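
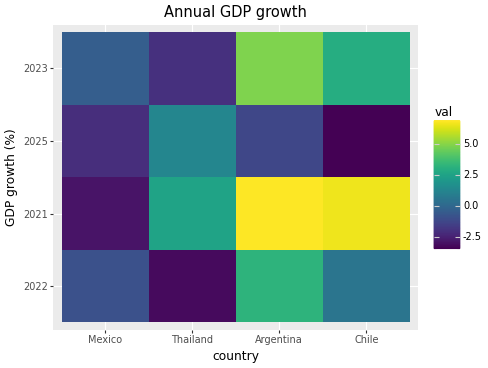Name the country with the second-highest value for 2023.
Chile

Top 3 for 2023: Argentina ≈ 5, Chile ≈ 3, Mexico ≈ 0.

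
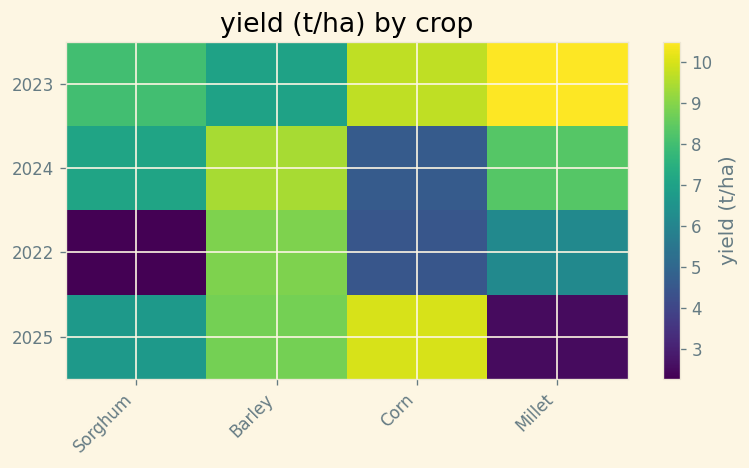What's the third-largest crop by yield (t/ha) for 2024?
Sorghum

Top 4 for 2024: Barley ≈ 9, Millet ≈ 8, Sorghum ≈ 7, Corn ≈ 5.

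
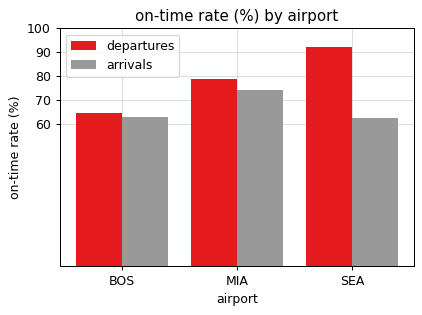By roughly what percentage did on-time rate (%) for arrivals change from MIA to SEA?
MIA ≈ 70, SEA ≈ 60; (60 − 70) / 70 ≈ -14.3%.

≈ -14.3%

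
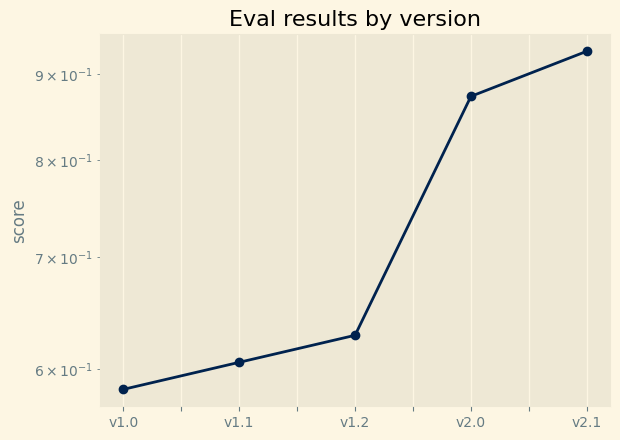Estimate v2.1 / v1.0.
≈ 1.58×

v2.1 ≈ 0.95, v1.0 ≈ 0.60; 0.95/0.60 ≈ 1.58.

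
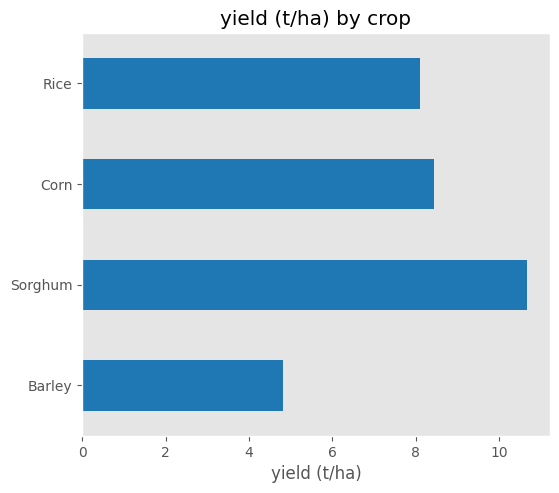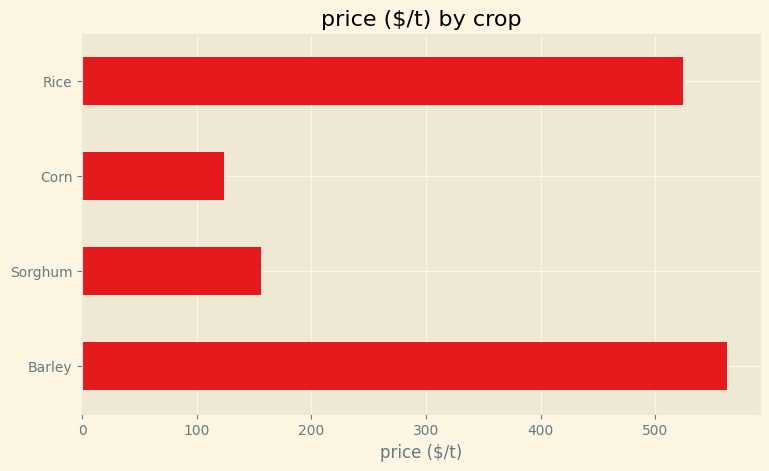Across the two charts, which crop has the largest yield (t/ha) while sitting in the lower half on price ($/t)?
Chart 2 median price ($/t) ≈ 300; below-median crops: Sorghum, Corn. Among those, Sorghum has the highest yield (t/ha) (≈ 11).

Sorghum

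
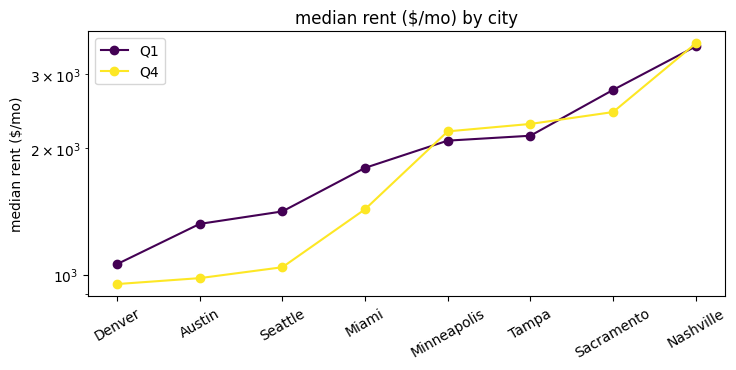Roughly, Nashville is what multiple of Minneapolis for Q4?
≈ 1.75×

Nashville ≈ 3500, Minneapolis ≈ 2000; 3500/2000 ≈ 1.75.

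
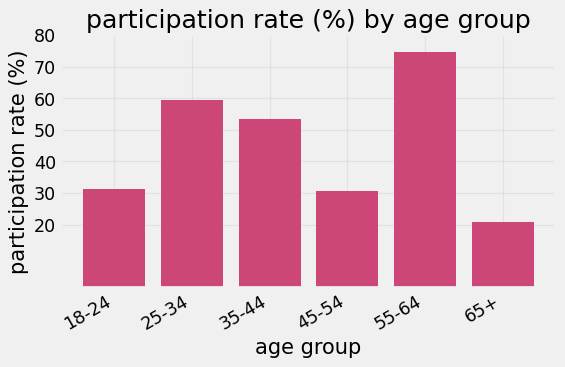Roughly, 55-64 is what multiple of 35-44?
≈ 1.4×

55-64 ≈ 70, 35-44 ≈ 50; 70/50 ≈ 1.4.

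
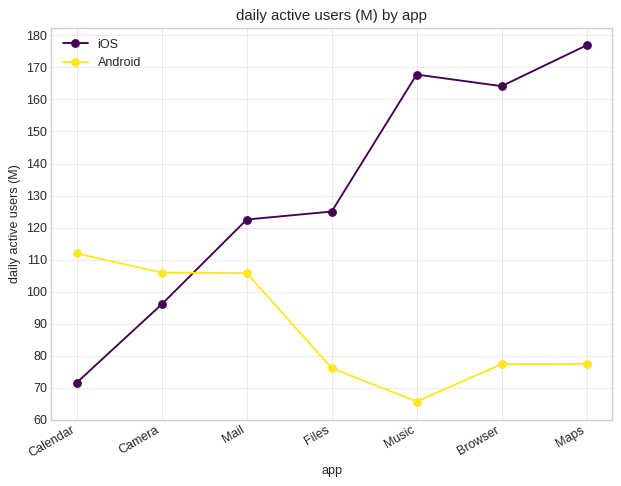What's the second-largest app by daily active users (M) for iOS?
Top 3 for iOS: Maps ≈ 180, Music ≈ 170, Browser ≈ 160.

Music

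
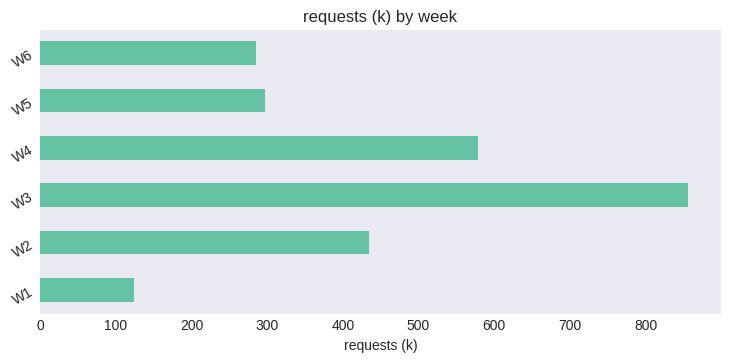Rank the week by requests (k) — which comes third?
W2

Top 4: W3 ≈ 900, W4 ≈ 600, W2 ≈ 400, W5 ≈ 300.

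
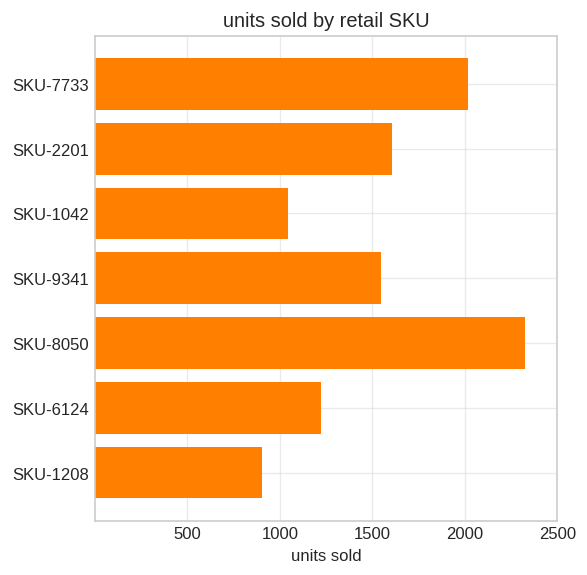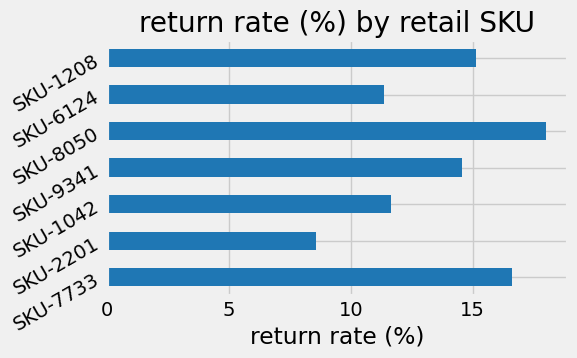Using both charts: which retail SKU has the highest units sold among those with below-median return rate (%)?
Chart 2 median return rate (%) ≈ 14; below-median retail SKUs: SKU-2201, SKU-1042, SKU-6124. Among those, SKU-2201 has the highest units sold (≈ 1500).

SKU-2201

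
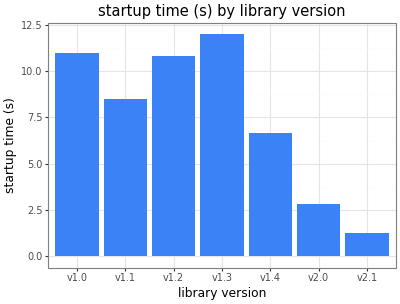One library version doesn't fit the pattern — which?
v2.1 ≈ 1; the rest sit between ≈ 3 and ≈ 12.

v2.1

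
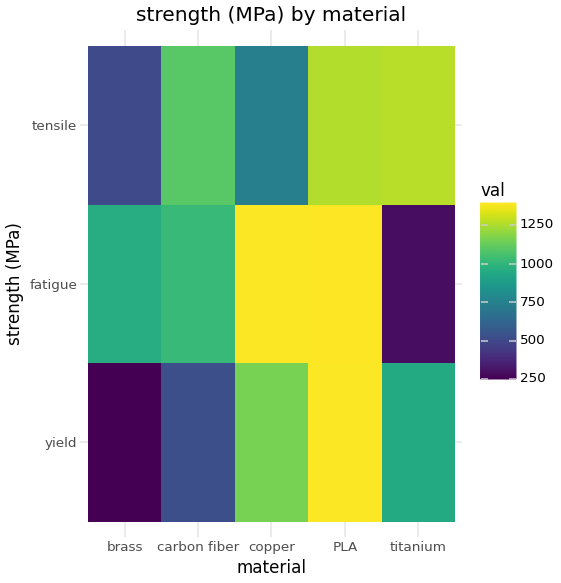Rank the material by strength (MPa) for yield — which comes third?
titanium

Top 4 for yield: PLA ≈ 1400, copper ≈ 1200, titanium ≈ 900, carbon fiber ≈ 500.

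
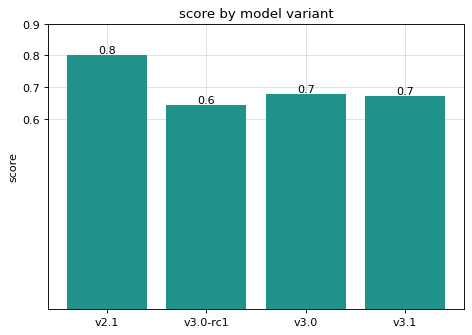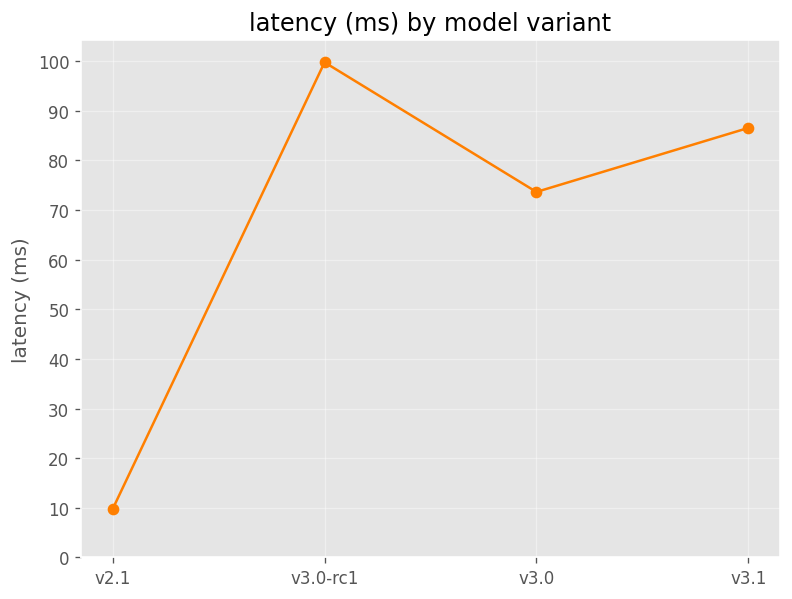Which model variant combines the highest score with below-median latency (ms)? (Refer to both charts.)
v2.1

Chart 2 median latency (ms) ≈ 80; below-median model variants: v2.1, v3.0. Among those, v2.1 has the highest score (≈ 0.8).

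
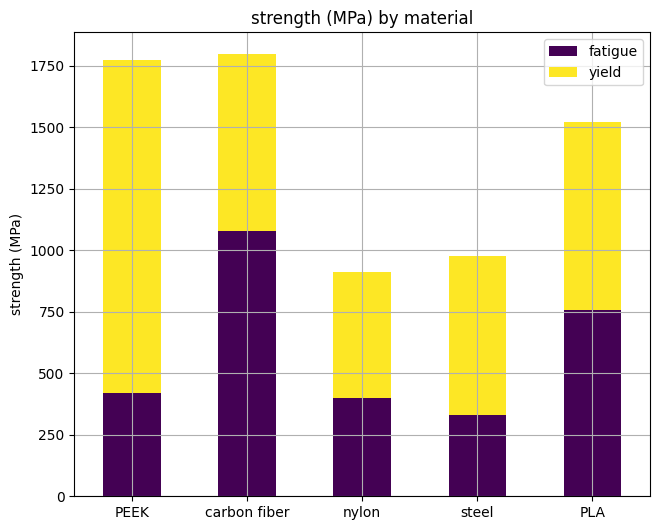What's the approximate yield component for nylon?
yield top ≈ 1000, bottom ≈ 400; segment ≈ 600.

≈ 600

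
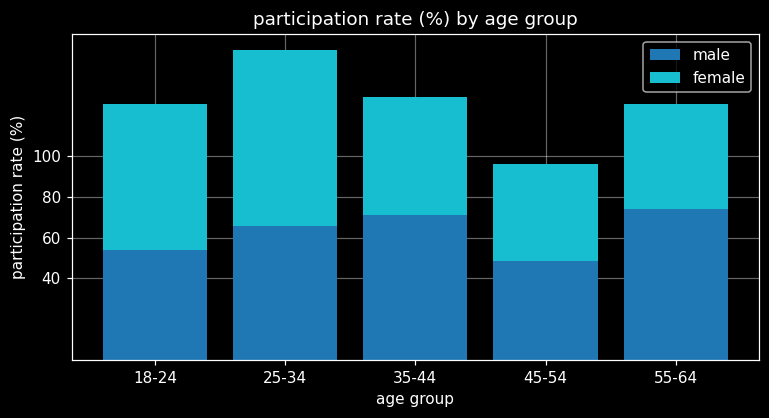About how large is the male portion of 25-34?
male top ≈ 60, bottom ≈ 0; segment ≈ 60.

≈ 60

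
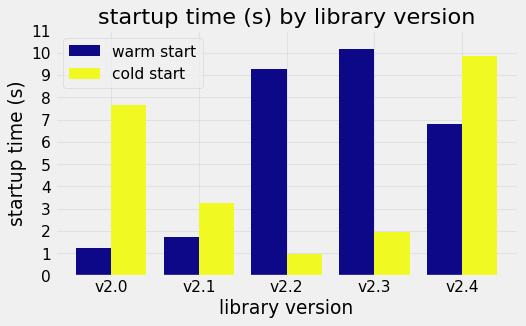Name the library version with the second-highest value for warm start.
v2.2

Top 3 for warm start: v2.3 ≈ 10, v2.2 ≈ 9, v2.4 ≈ 7.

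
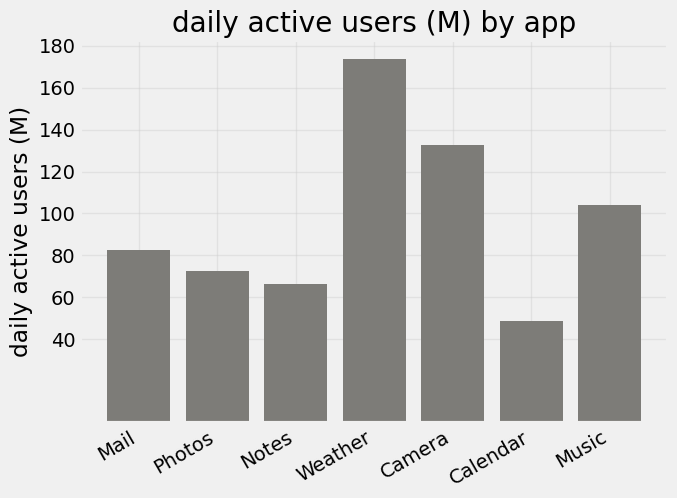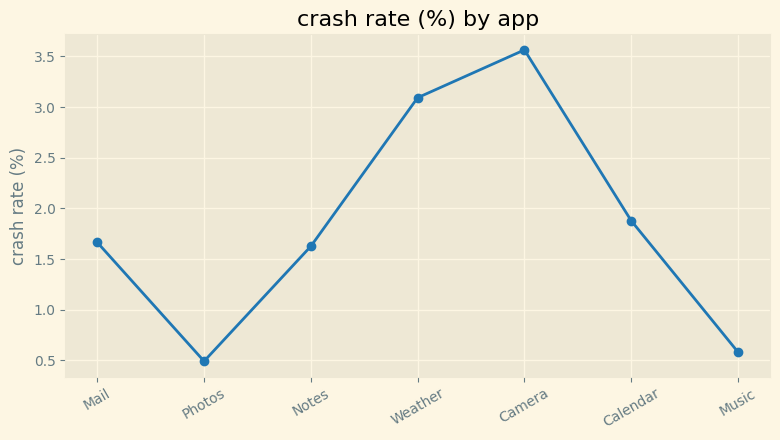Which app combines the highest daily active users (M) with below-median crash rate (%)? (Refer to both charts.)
Chart 2 median crash rate (%) ≈ 1.5; below-median apps: Photos, Notes, Music. Among those, Music has the highest daily active users (M) (≈ 100).

Music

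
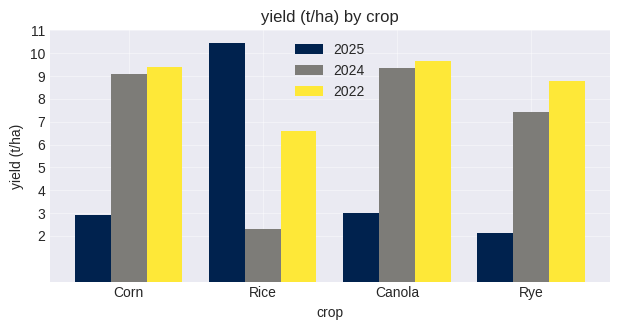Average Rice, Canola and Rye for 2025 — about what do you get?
≈ 5

(10 + 3 + 2) / 3 ≈ 5.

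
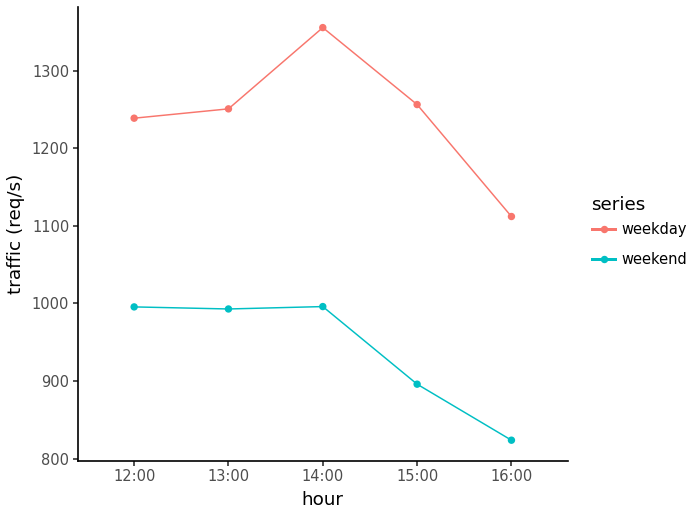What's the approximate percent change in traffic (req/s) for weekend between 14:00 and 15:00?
14:00 ≈ 1000, 15:00 ≈ 900; (900 − 1000) / 1000 ≈ -10%.

≈ -10%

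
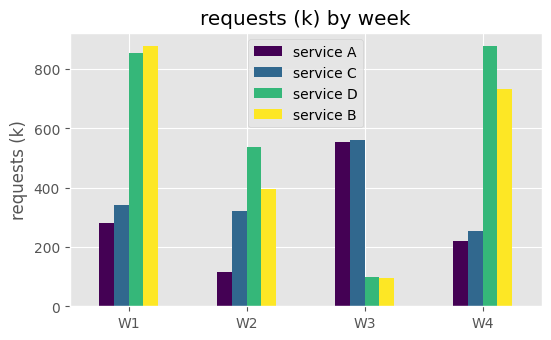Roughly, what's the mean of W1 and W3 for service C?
≈ 450

(300 + 600) / 2 ≈ 450.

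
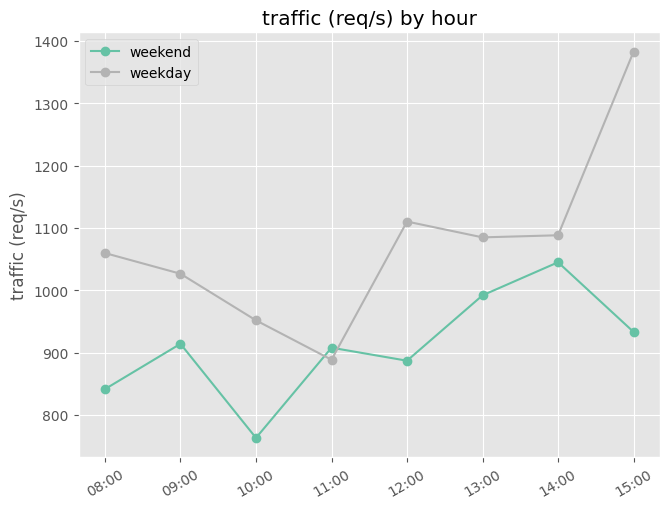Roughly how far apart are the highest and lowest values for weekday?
≈ 500

Max 15:00 ≈ 1400, min 11:00 ≈ 900; range ≈ 500.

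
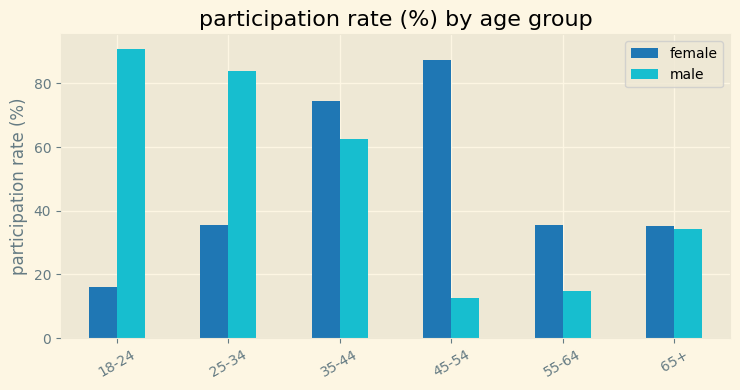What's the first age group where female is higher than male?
35-44

25-34: female ≈ 40 vs male ≈ 80 (not yet); 35-44: female ≈ 70 vs male ≈ 60 (first crossover).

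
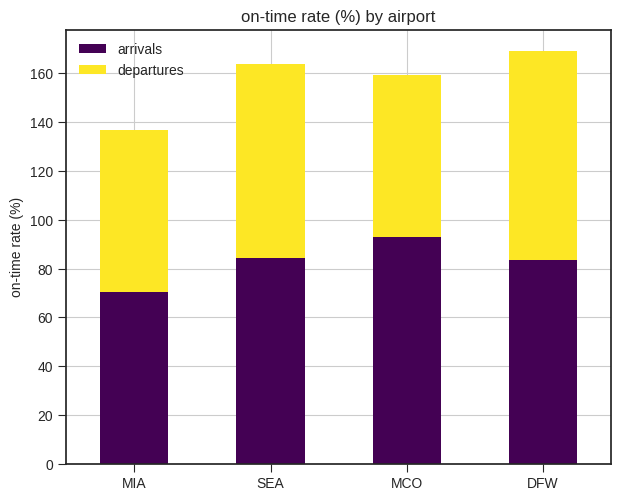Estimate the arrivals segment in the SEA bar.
≈ 80

arrivals top ≈ 80, bottom ≈ 0; segment ≈ 80.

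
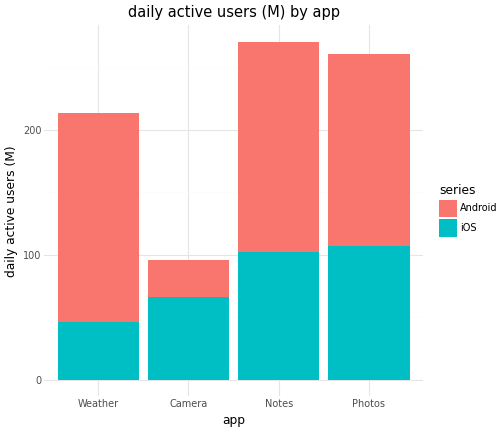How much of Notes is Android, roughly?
≈ 175

Android top ≈ 275, bottom ≈ 100; segment ≈ 175.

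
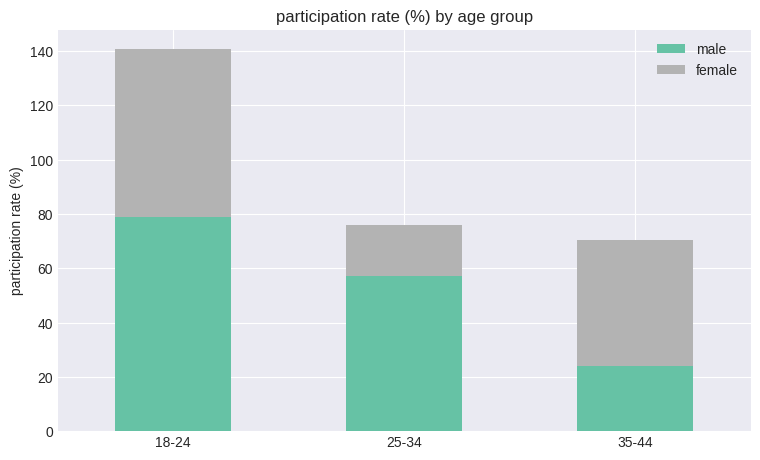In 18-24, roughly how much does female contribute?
female top ≈ 140, bottom ≈ 80; segment ≈ 60.

≈ 60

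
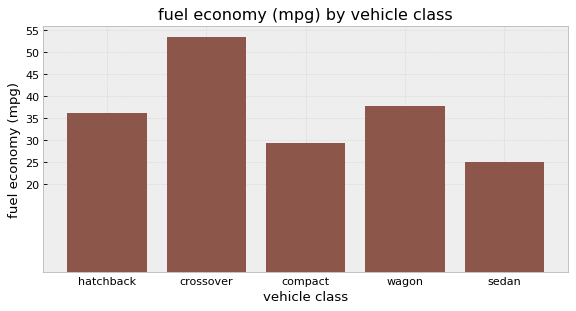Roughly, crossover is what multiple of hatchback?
≈ 1.57×

crossover ≈ 55, hatchback ≈ 35; 55/35 ≈ 1.57.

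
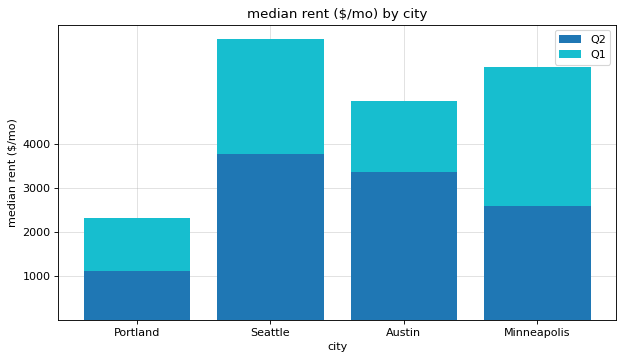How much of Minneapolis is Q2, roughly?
Q2 top ≈ 3000, bottom ≈ 0; segment ≈ 3000.

≈ 3000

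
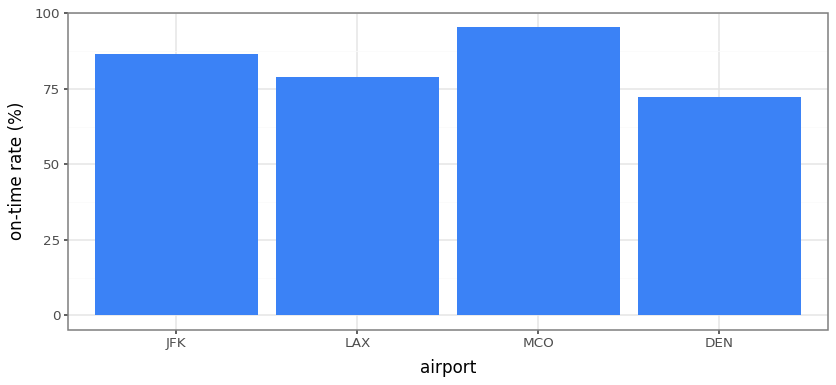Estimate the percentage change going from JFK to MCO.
JFK ≈ 90, MCO ≈ 100; (100 − 90) / 90 ≈ +11.1%.

≈ +11.1%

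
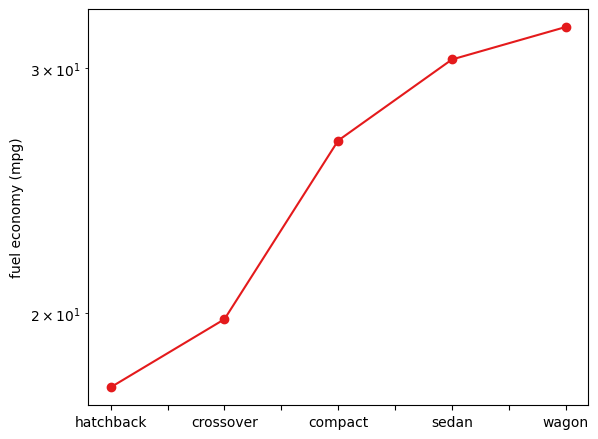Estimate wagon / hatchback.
wagon ≈ 32, hatchback ≈ 18; 32/18 ≈ 1.78.

≈ 1.78×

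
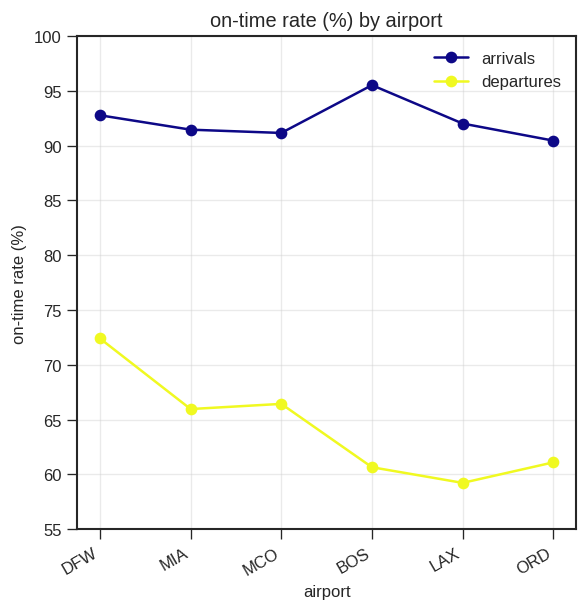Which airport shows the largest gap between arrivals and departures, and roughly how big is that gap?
BOS, ≈ 35 %

BOS: arrivals ≈ 95, departures ≈ 60 → gap ≈ 35. Next-largest (LAX) is only ≈ 30.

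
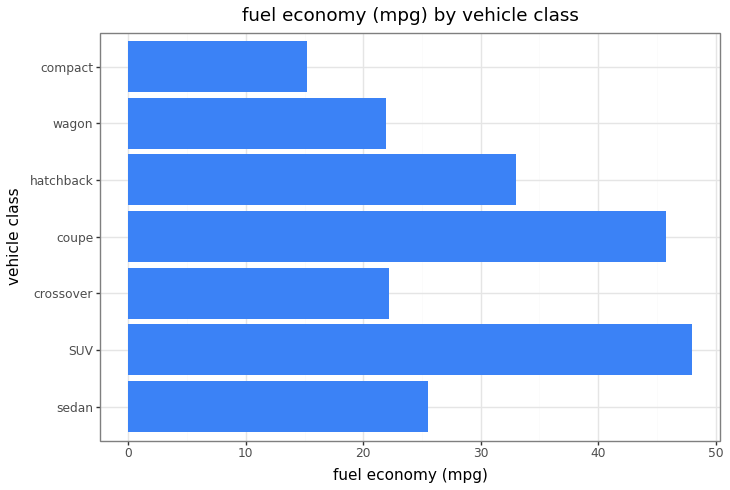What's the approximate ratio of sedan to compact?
sedan ≈ 25, compact ≈ 15; 25/15 ≈ 1.67.

≈ 1.67×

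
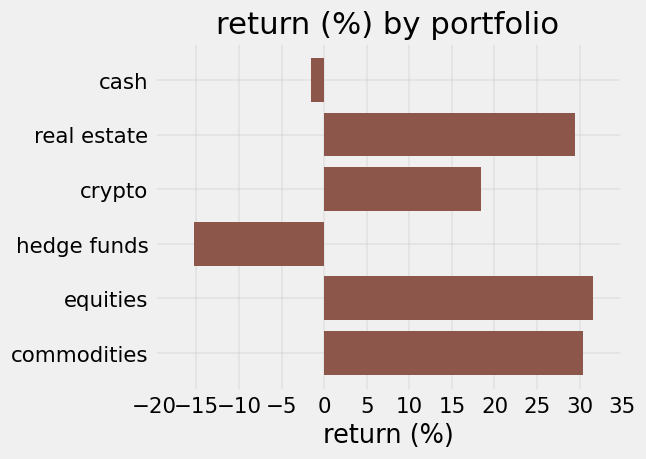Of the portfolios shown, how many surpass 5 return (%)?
4

Above 5: real estate, crypto, equities, commodities.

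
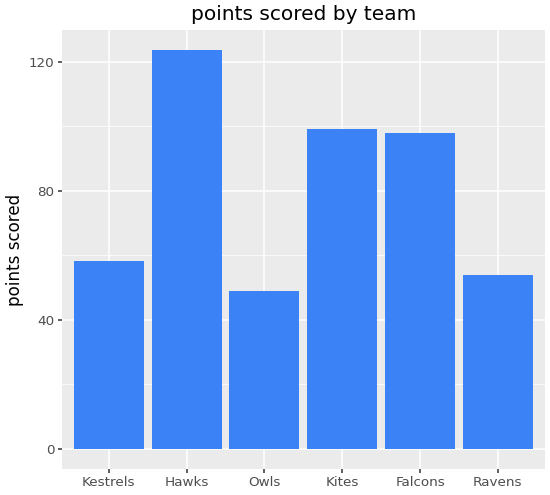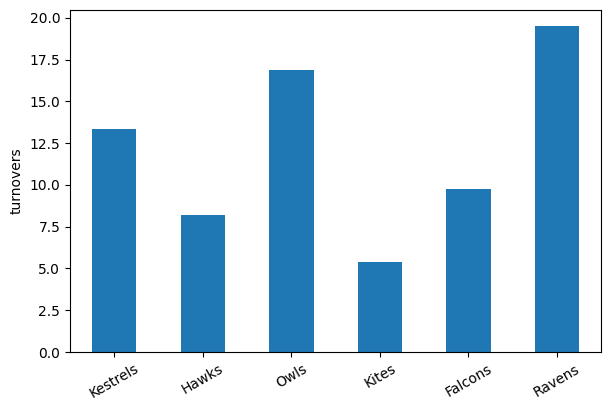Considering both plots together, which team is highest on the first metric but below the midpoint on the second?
Chart 2 median turnovers ≈ 12; below-median teams: Hawks, Kites, Falcons. Among those, Hawks has the highest points scored (≈ 120).

Hawks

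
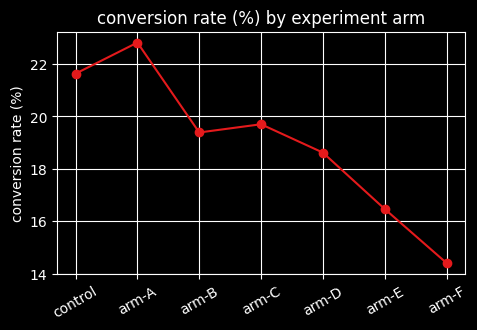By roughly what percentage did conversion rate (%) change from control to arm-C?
≈ -9.1%

control ≈ 22, arm-C ≈ 20; (20 − 22) / 22 ≈ -9.1%.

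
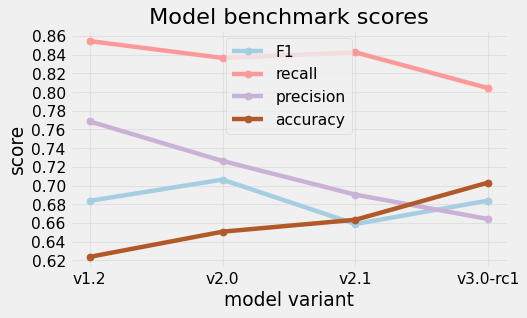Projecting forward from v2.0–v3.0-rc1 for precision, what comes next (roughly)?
Last three: 0.72, 0.70, 0.66 → slope ≈ -0.03/step → next ≈ 0.63.

≈ 0.63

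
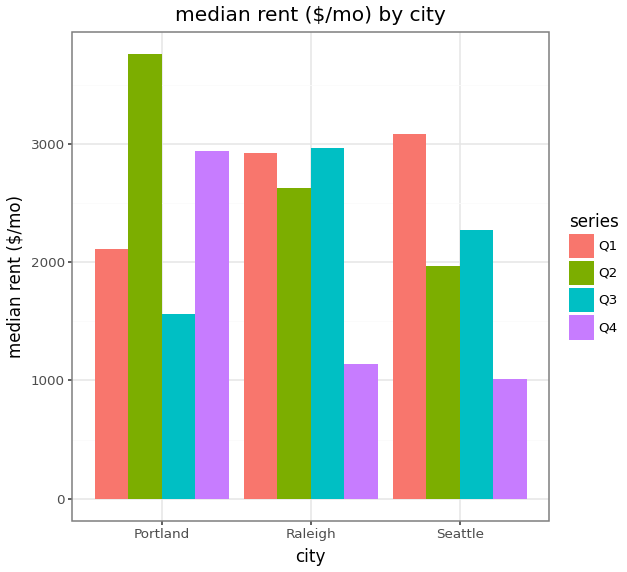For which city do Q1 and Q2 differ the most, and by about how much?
Portland, ≈ 2000 $/mo

Portland: Q1 ≈ 2000, Q2 ≈ 4000 → gap ≈ 2000. Next-largest (Seattle) is only ≈ 1000.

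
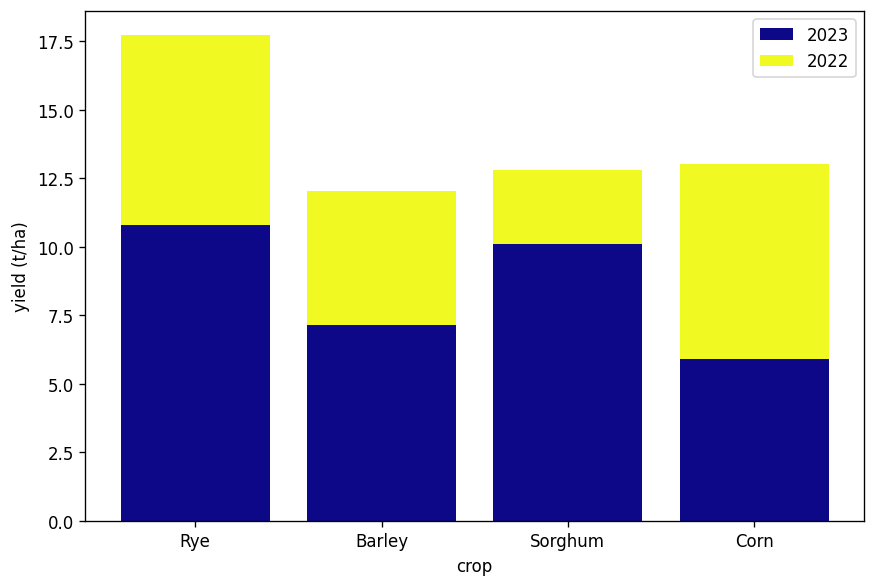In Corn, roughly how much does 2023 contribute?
≈ 6

2023 top ≈ 6, bottom ≈ 0; segment ≈ 6.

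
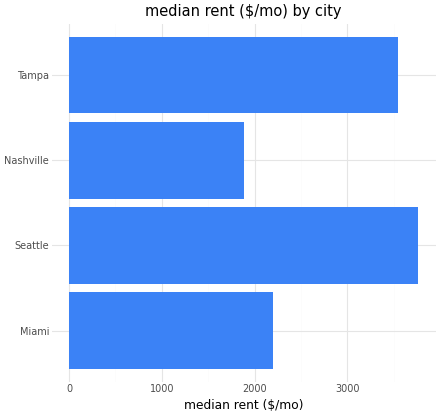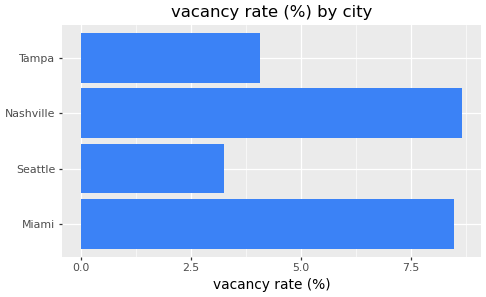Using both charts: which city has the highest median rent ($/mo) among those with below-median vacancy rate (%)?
Seattle

Chart 2 median vacancy rate (%) ≈ 6; below-median cities: Seattle, Tampa. Among those, Seattle has the highest median rent ($/mo) (≈ 4000).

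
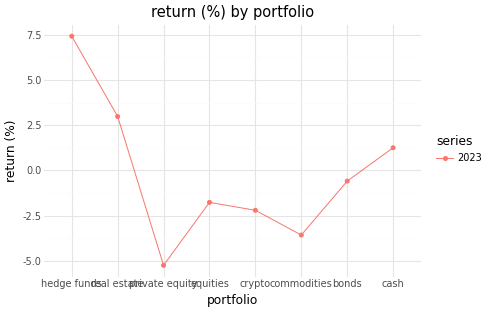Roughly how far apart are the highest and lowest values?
Max hedge funds ≈ 8, min private equity ≈ -6; range ≈ 14.

≈ 14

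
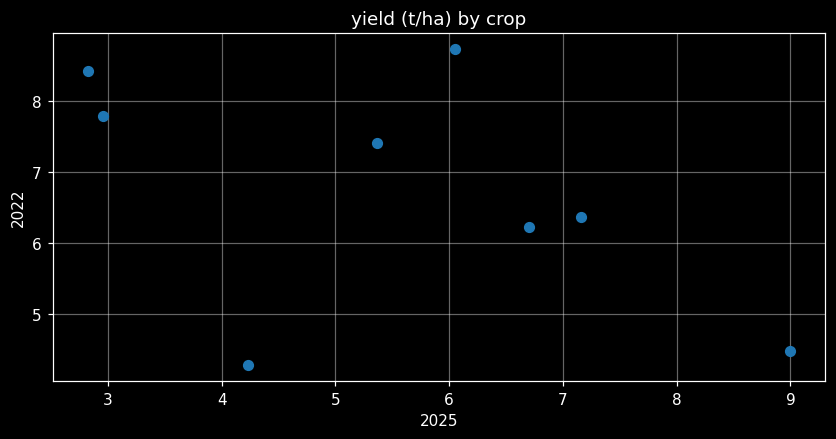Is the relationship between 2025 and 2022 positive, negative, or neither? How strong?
negative, moderate

Points are negatively correlated; moderate (|r| ≈ 0.5).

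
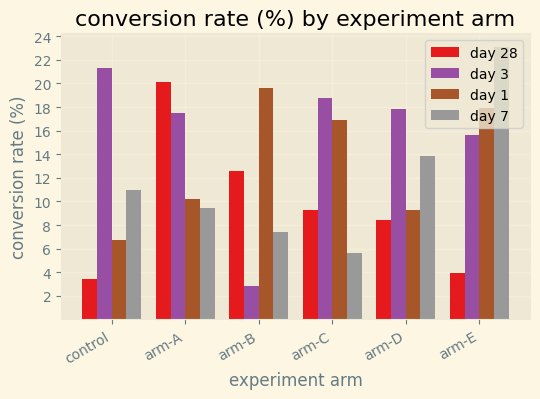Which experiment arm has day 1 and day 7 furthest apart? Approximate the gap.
arm-B, ≈ 12 %

arm-B: day 1 ≈ 20, day 7 ≈ 8 → gap ≈ 12. Next-largest (arm-C) is only ≈ 10.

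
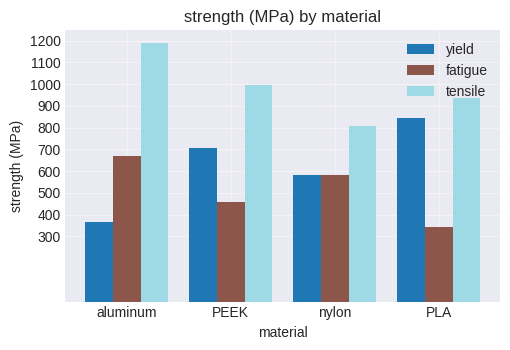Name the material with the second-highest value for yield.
Top 3 for yield: PLA ≈ 800, PEEK ≈ 700, nylon ≈ 600.

PEEK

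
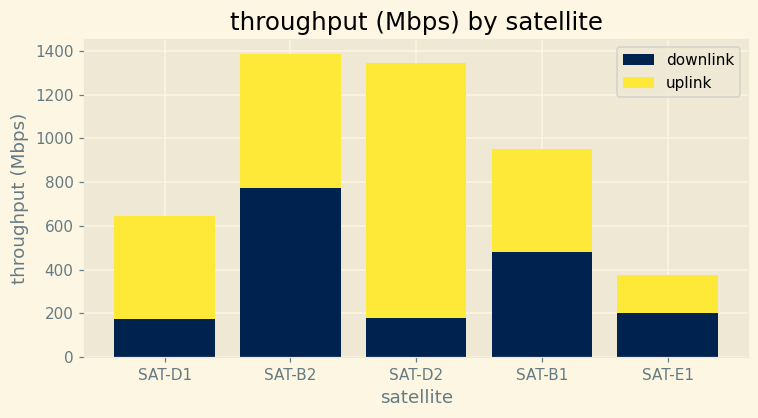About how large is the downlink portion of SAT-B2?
≈ 800

downlink top ≈ 800, bottom ≈ 0; segment ≈ 800.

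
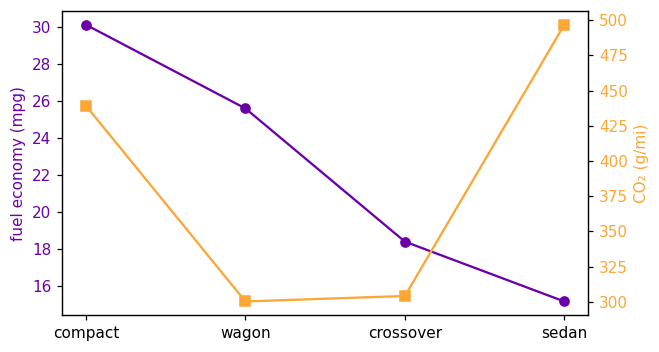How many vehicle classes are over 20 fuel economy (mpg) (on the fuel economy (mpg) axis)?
2

Above 20: compact, wagon.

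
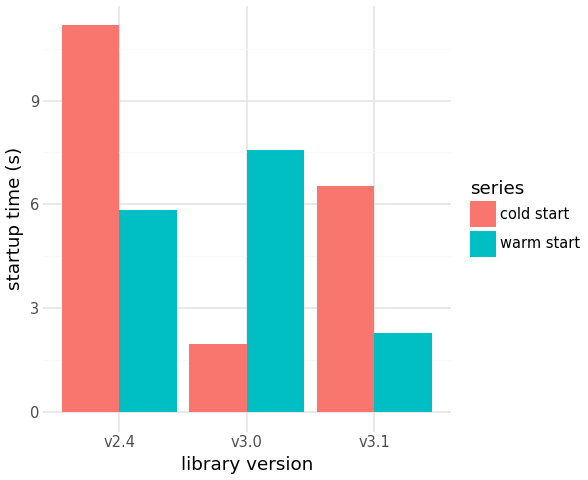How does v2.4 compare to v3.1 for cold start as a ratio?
≈ 1.57×

v2.4 ≈ 11, v3.1 ≈ 7; 11/7 ≈ 1.57.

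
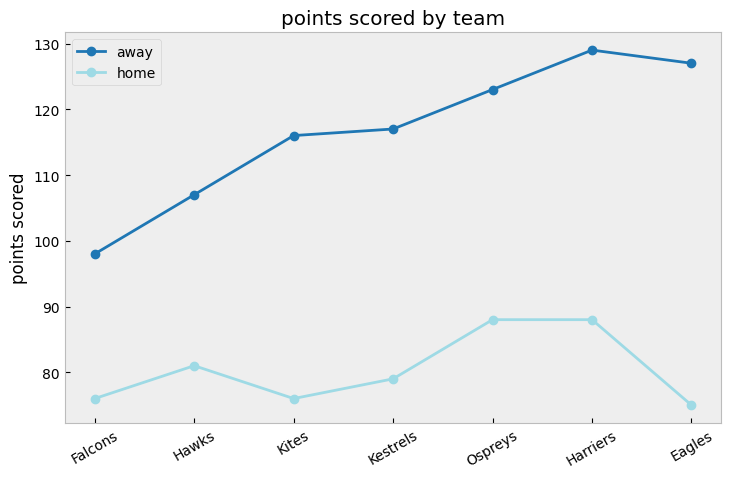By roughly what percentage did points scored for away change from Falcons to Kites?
≈ +15%

Falcons ≈ 100, Kites ≈ 115; (115 − 100) / 100 ≈ +15%.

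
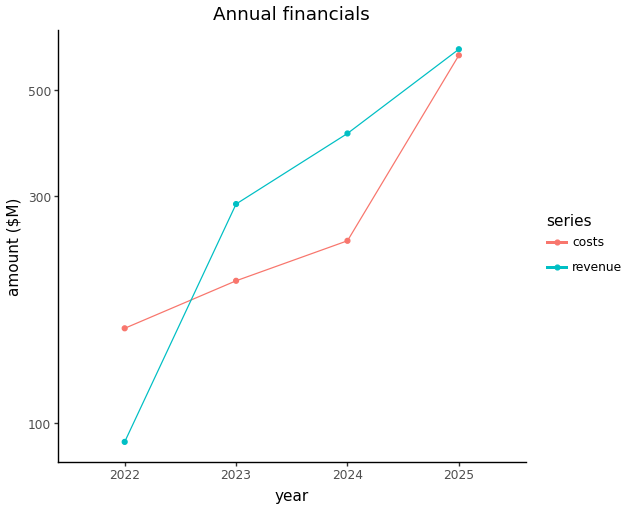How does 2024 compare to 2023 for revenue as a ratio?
≈ 1.33×

2024 ≈ 400, 2023 ≈ 300; 400/300 ≈ 1.33.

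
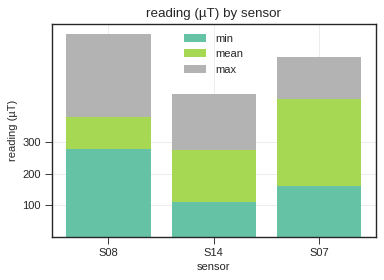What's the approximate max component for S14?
≈ 200

max top ≈ 500, bottom ≈ 300; segment ≈ 200.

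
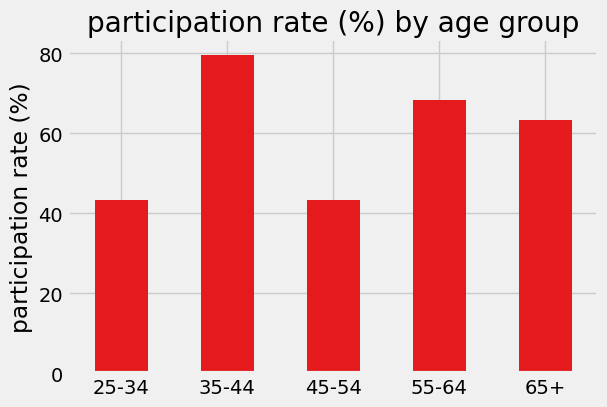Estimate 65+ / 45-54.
65+ ≈ 60, 45-54 ≈ 40; 60/40 ≈ 1.5.

≈ 1.5×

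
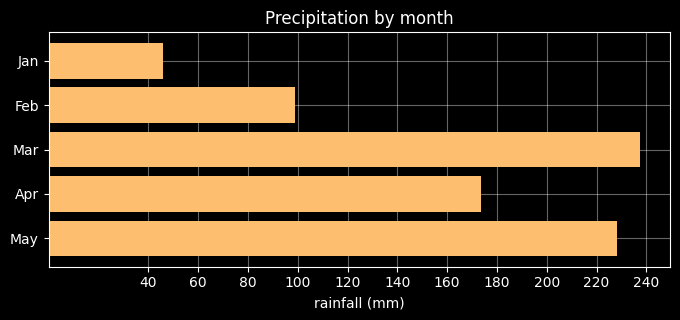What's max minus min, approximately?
Max Mar ≈ 240, min Jan ≈ 40; range ≈ 200.

≈ 200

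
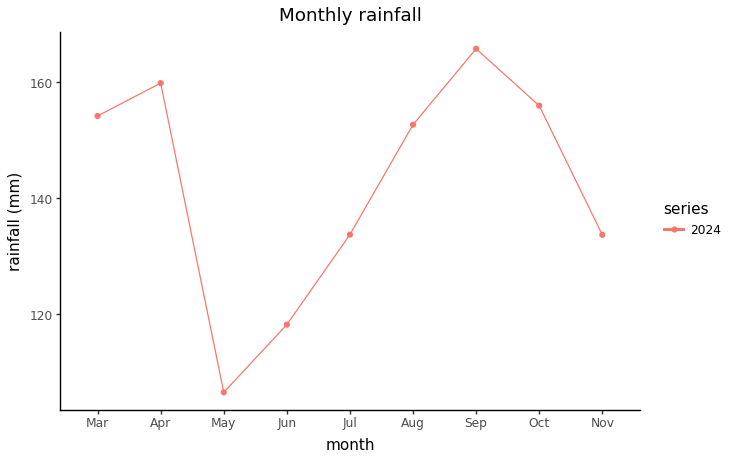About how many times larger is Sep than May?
Sep ≈ 165, May ≈ 105; 165/105 ≈ 1.57.

≈ 1.57×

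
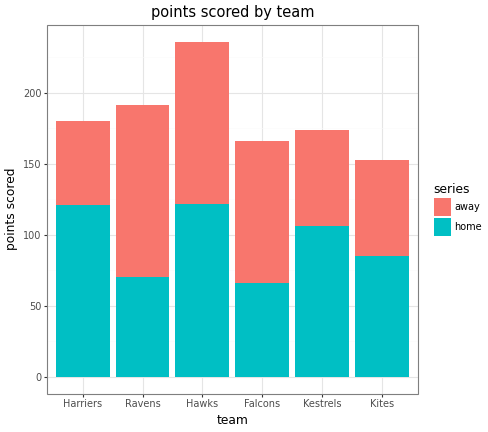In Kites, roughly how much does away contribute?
≈ 80

away top ≈ 160, bottom ≈ 80; segment ≈ 80.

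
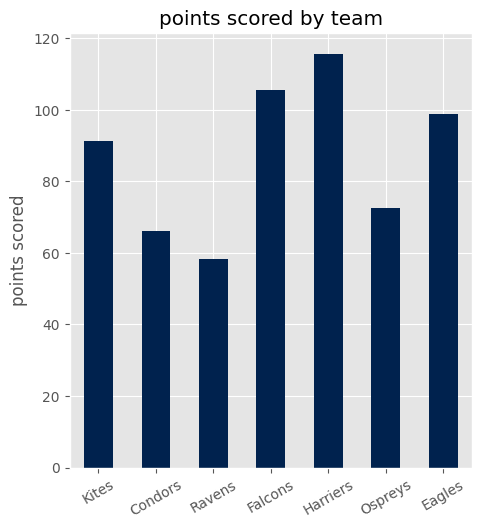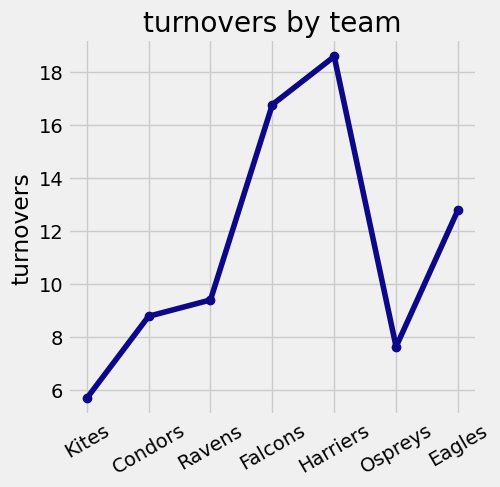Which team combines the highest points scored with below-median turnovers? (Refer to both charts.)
Kites

Chart 2 median turnovers ≈ 10; below-median teams: Kites, Condors, Ospreys. Among those, Kites has the highest points scored (≈ 100).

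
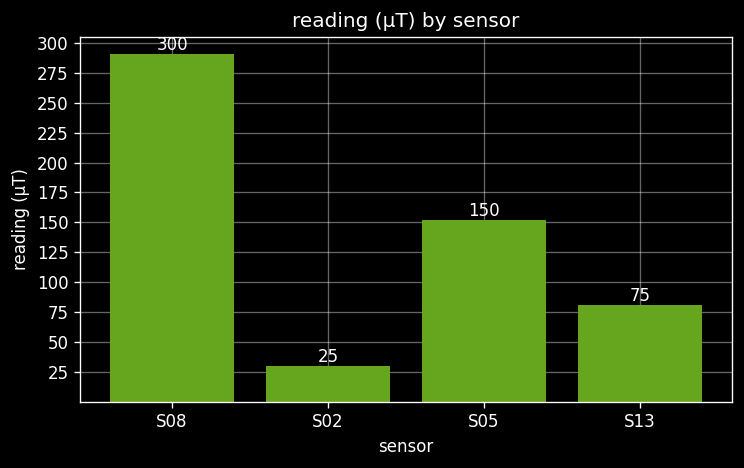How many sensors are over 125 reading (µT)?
2

Above 125: S08, S05.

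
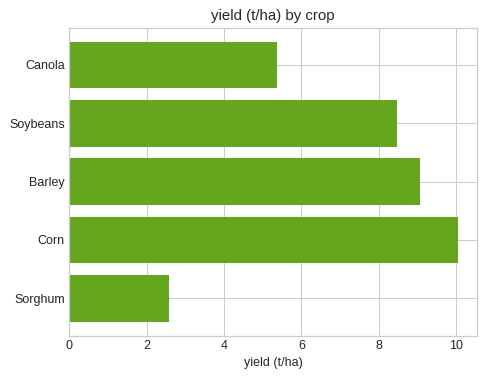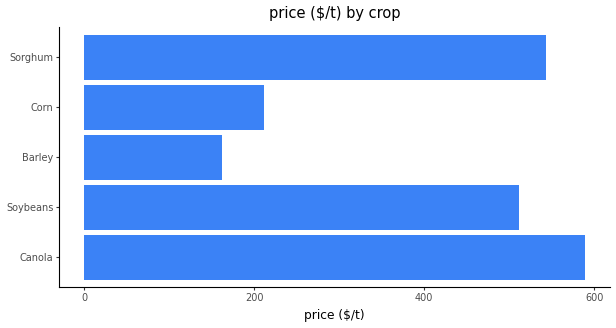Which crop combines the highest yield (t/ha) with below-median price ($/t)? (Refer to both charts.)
Corn

Chart 2 median price ($/t) ≈ 500; below-median crops: Barley, Corn. Among those, Corn has the highest yield (t/ha) (≈ 10).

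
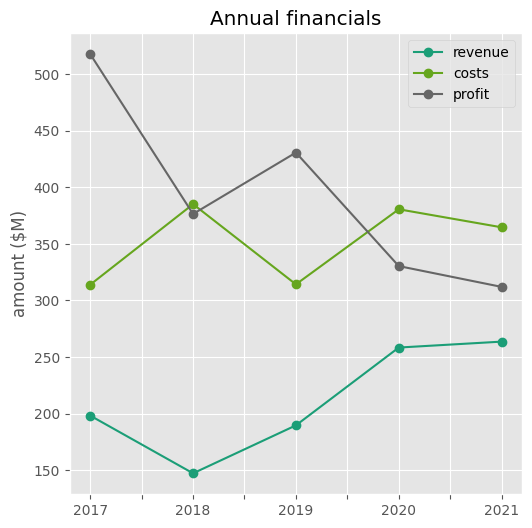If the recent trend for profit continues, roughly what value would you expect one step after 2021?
≈ 225

Last three: 450, 350, 300 → slope ≈ -75/step → next ≈ 225.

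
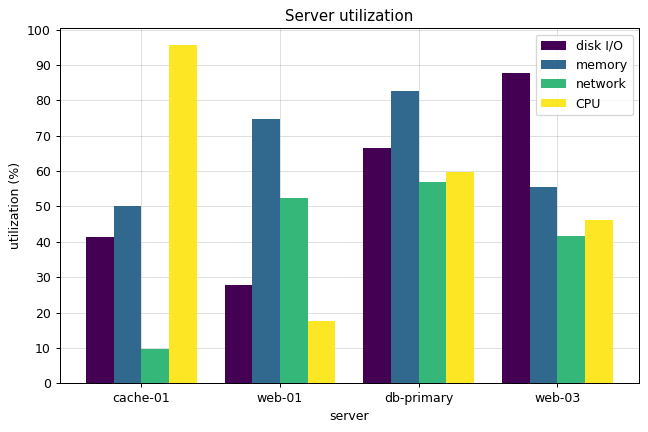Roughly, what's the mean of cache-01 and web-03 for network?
(10 + 40) / 2 ≈ 25.

≈ 25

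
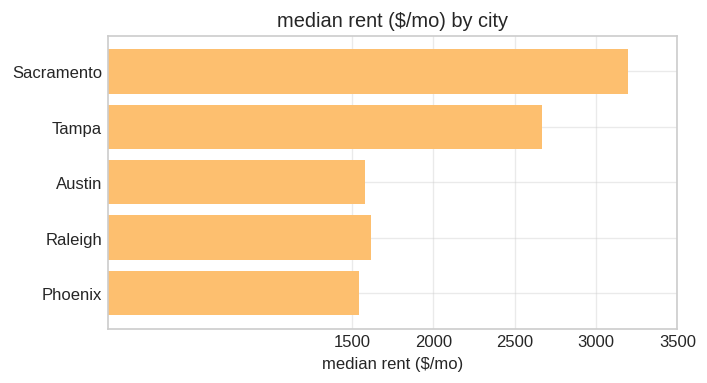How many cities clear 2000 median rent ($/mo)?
Above 2000: Sacramento, Tampa.

2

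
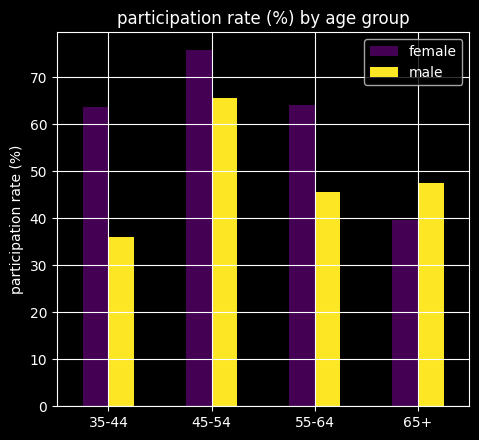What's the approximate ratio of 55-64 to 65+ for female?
55-64 ≈ 60, 65+ ≈ 40; 60/40 ≈ 1.5.

≈ 1.5×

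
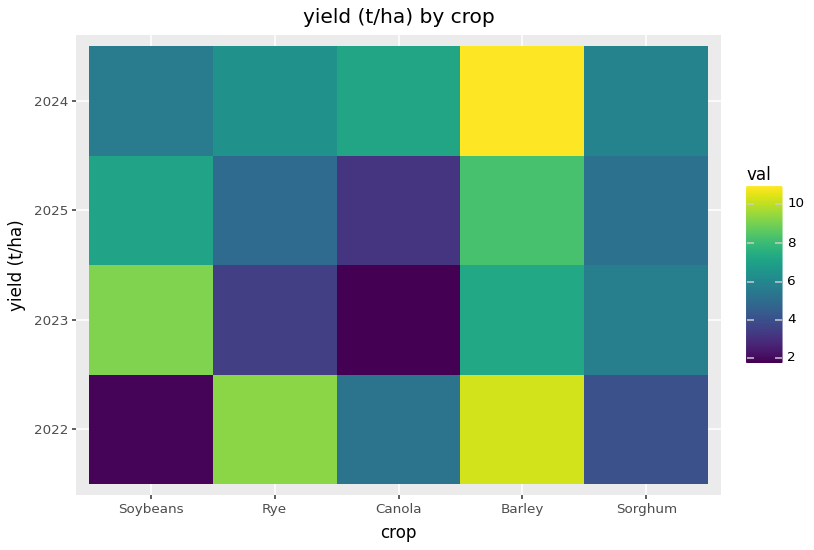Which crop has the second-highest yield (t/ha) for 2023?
Top 3 for 2023: Soybeans ≈ 9, Barley ≈ 7, Sorghum ≈ 6.

Barley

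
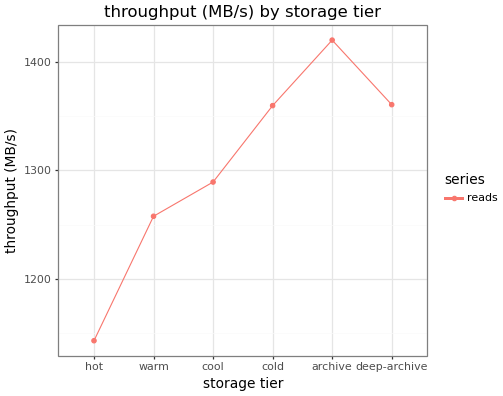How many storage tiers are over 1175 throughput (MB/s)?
Above 1175: warm, cool, cold, archive, deep-archive.

5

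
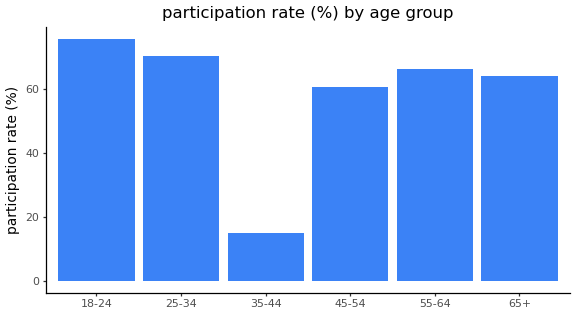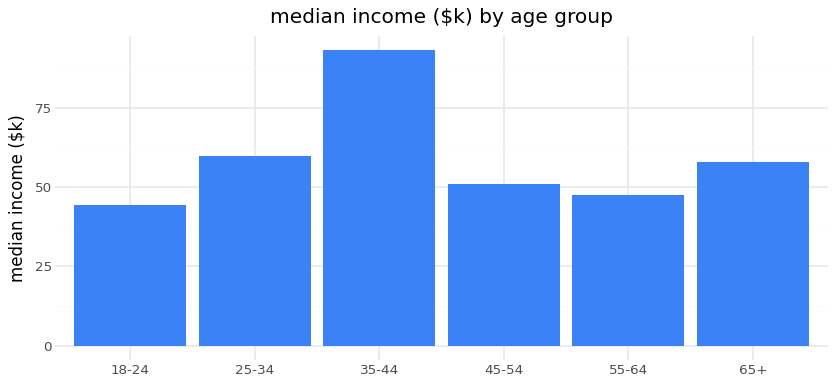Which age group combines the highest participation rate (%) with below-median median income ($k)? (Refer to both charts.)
Chart 2 median median income ($k) ≈ 50; below-median age groups: 18-24, 45-54, 55-64. Among those, 18-24 has the highest participation rate (%) (≈ 80).

18-24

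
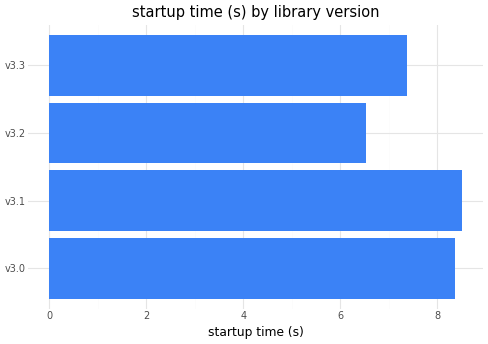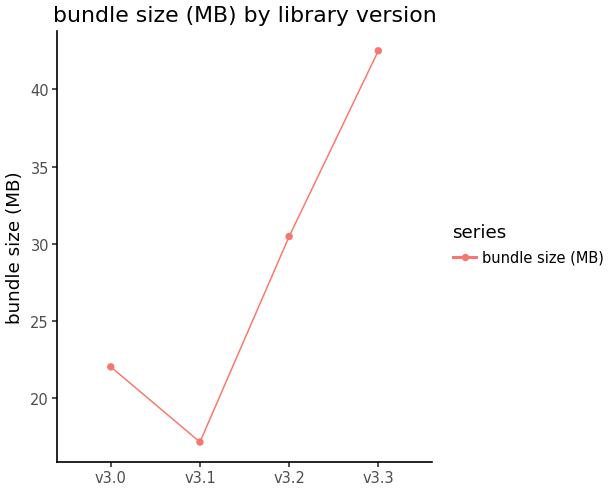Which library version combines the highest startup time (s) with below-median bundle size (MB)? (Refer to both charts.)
Chart 2 median bundle size (MB) ≈ 25; below-median library versions: v3.0, v3.1. Among those, v3.1 has the highest startup time (s) (≈ 9).

v3.1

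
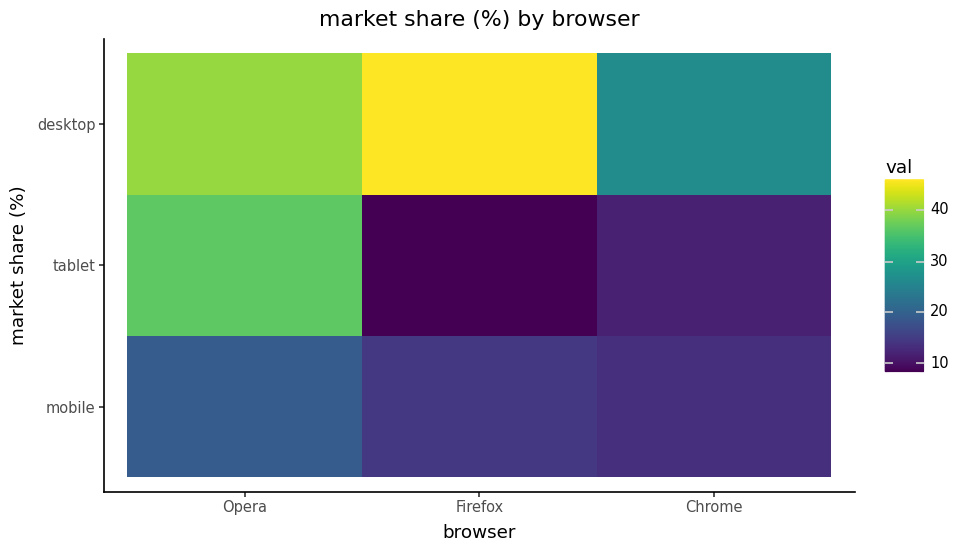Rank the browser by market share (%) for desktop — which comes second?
Opera

Top 3 for desktop: Firefox ≈ 45, Opera ≈ 40, Chrome ≈ 25.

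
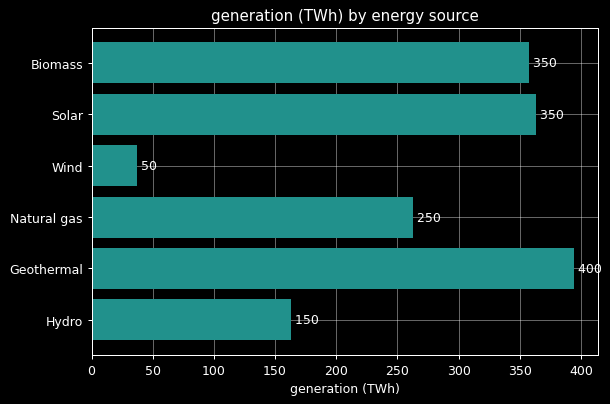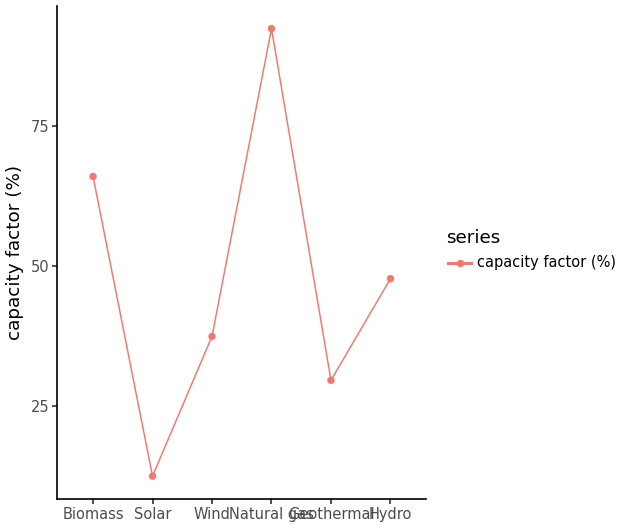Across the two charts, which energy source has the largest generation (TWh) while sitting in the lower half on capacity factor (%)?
Chart 2 median capacity factor (%) ≈ 40; below-median energy sources: Solar, Wind, Geothermal. Among those, Geothermal has the highest generation (TWh) (≈ 400).

Geothermal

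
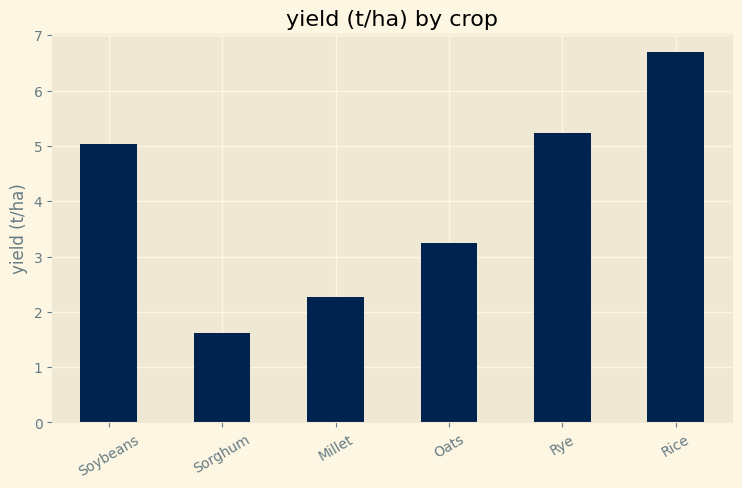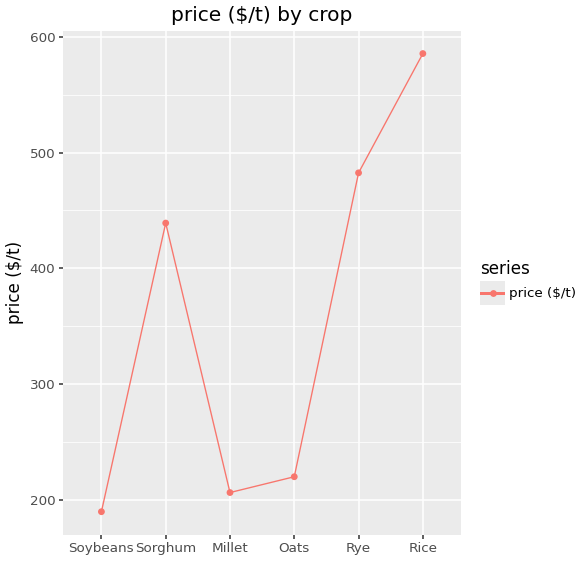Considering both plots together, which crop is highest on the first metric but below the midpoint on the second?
Chart 2 median price ($/t) ≈ 300; below-median crops: Soybeans, Millet, Oats. Among those, Soybeans has the highest yield (t/ha) (≈ 5).

Soybeans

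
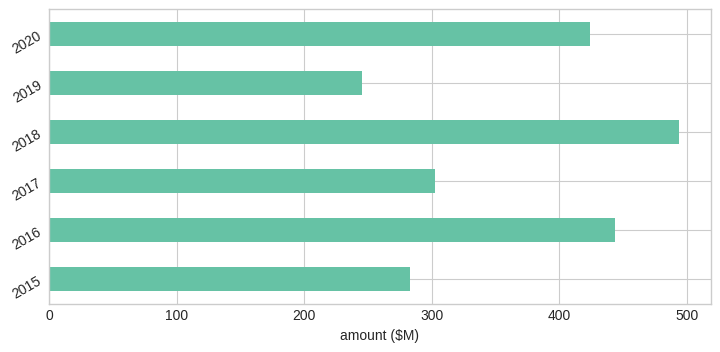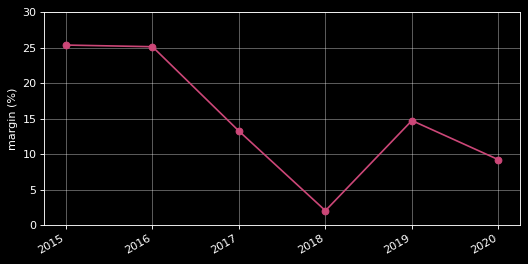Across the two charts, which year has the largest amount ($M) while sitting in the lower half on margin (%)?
2018

Chart 2 median margin (%) ≈ 15; below-median years: 2017, 2018, 2020. Among those, 2018 has the highest amount ($M) (≈ 500).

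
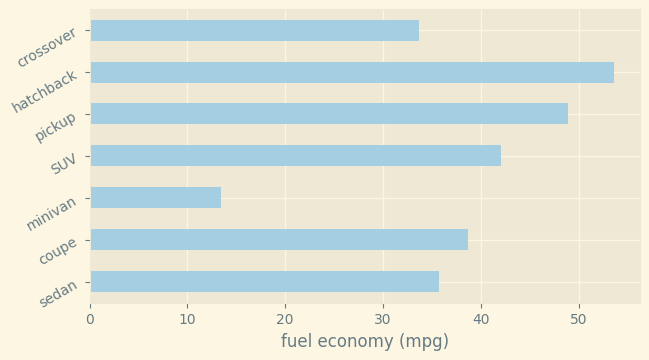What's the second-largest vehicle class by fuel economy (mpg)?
pickup

Top 3: hatchback ≈ 55, pickup ≈ 50, SUV ≈ 40.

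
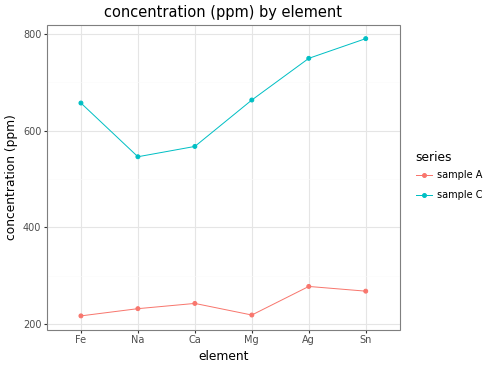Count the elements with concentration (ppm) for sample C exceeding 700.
Above 700: Ag, Sn.

2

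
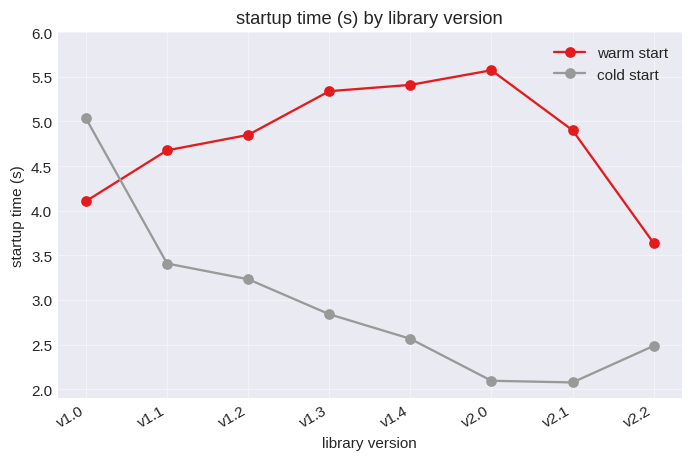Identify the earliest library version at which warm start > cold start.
v1.1

v1.0: warm start ≈ 4.0 vs cold start ≈ 5.0 (not yet); v1.1: warm start ≈ 4.5 vs cold start ≈ 3.5 (first crossover).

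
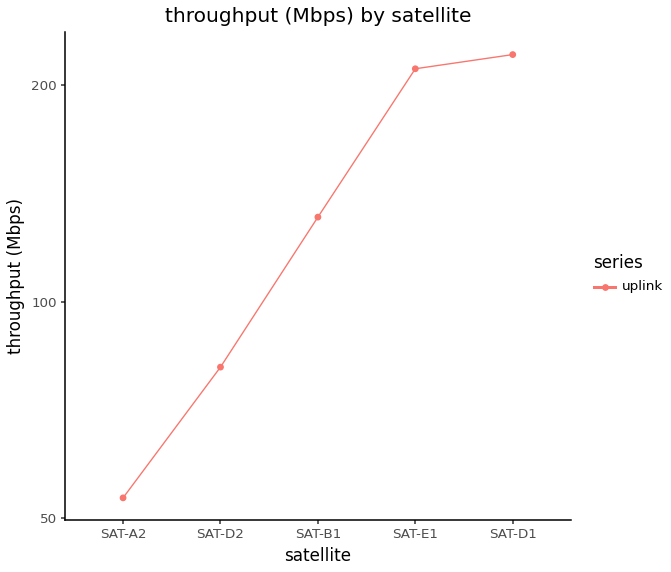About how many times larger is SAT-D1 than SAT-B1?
≈ 1.57×

SAT-D1 ≈ 220, SAT-B1 ≈ 140; 220/140 ≈ 1.57.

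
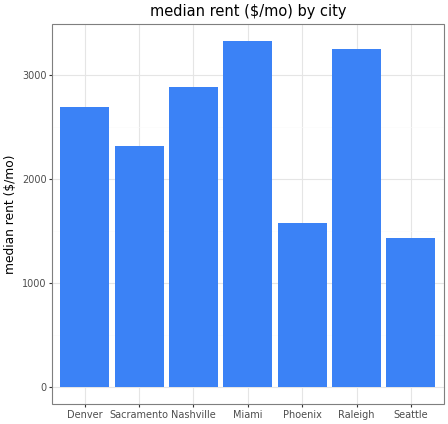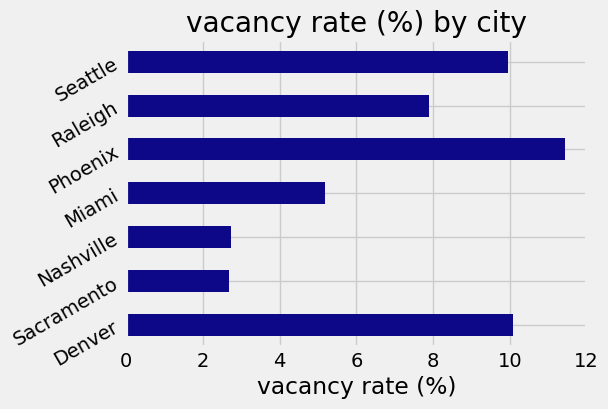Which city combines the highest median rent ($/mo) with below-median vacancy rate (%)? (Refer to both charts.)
Miami

Chart 2 median vacancy rate (%) ≈ 8; below-median cities: Sacramento, Nashville, Miami. Among those, Miami has the highest median rent ($/mo) (≈ 3500).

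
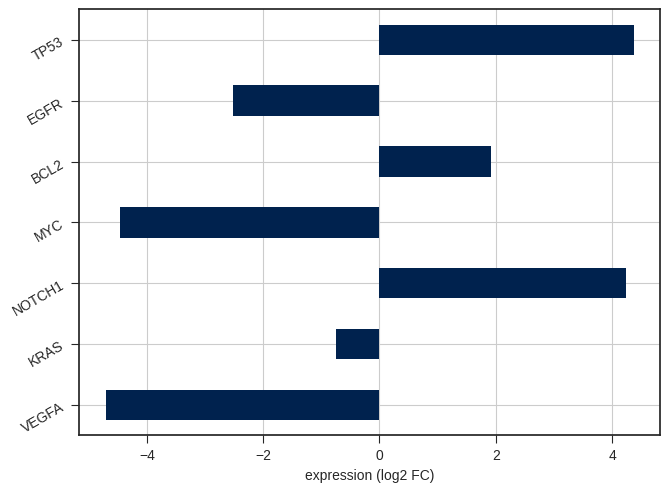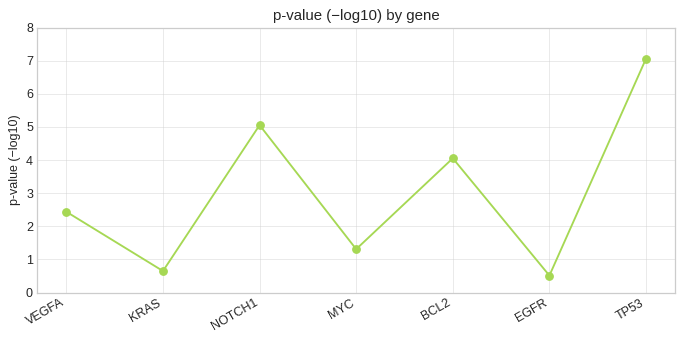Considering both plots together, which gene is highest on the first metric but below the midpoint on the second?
KRAS

Chart 2 median p-value (−log10) ≈ 2; below-median genes: KRAS, MYC, EGFR. Among those, KRAS has the highest expression (log2 FC) (≈ -0.5).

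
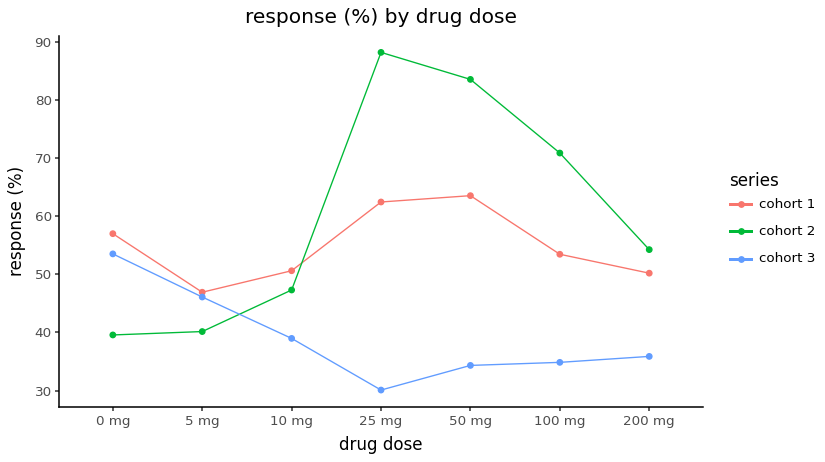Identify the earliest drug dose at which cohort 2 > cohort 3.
5 mg: cohort 2 ≈ 40 vs cohort 3 ≈ 45 (not yet); 10 mg: cohort 2 ≈ 45 vs cohort 3 ≈ 40 (first crossover).

10 mg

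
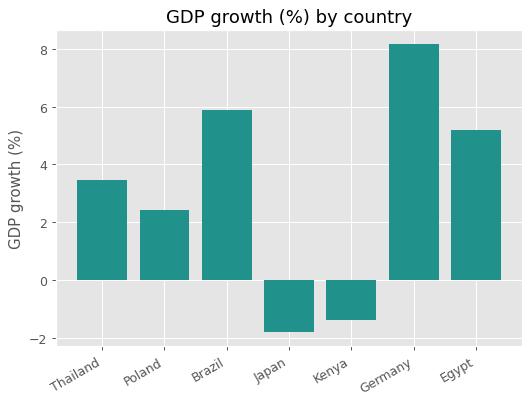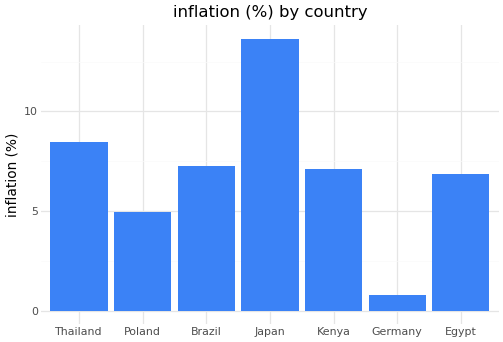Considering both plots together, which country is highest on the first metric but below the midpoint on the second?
Chart 2 median inflation (%) ≈ 8; below-median countries: Poland, Germany, Egypt. Among those, Germany has the highest GDP growth (%) (≈ 8).

Germany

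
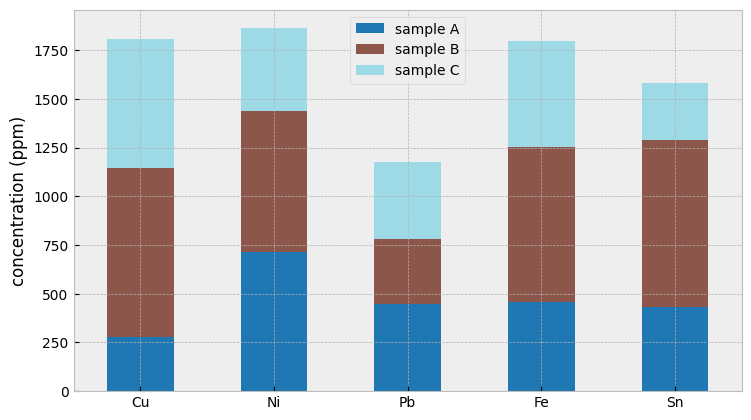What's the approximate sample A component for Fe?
sample A top ≈ 400, bottom ≈ 0; segment ≈ 400.

≈ 400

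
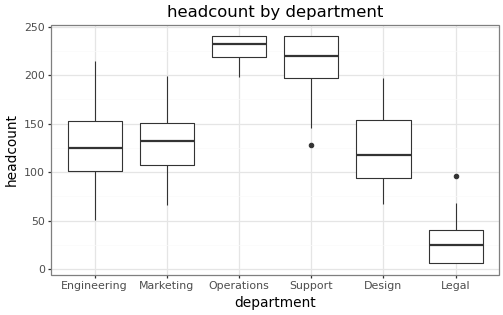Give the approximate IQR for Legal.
Q3 ≈ 40, Q1 ≈ 0; IQR ≈ 40.

≈ 40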